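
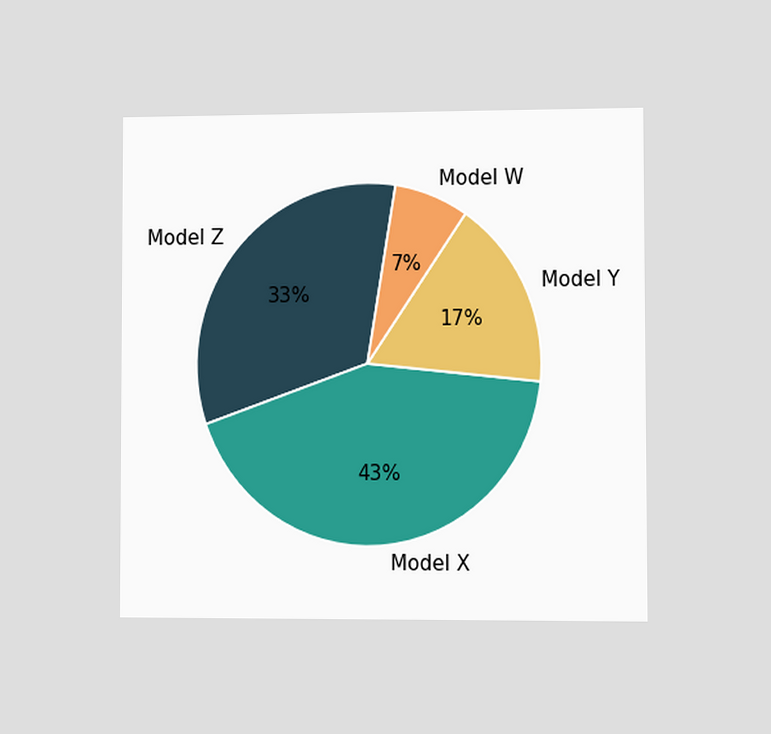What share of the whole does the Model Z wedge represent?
33%

The chart is viewed slightly from the right. The Model Z slice takes up 33% of the pie.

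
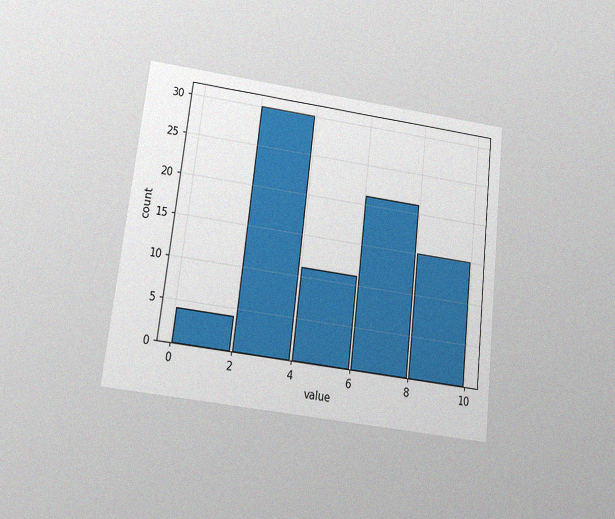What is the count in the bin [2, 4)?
The chart is tilted about 7° clockwise and viewed slightly from below, with some photo noise. The [2, 4) bin has height 30.

30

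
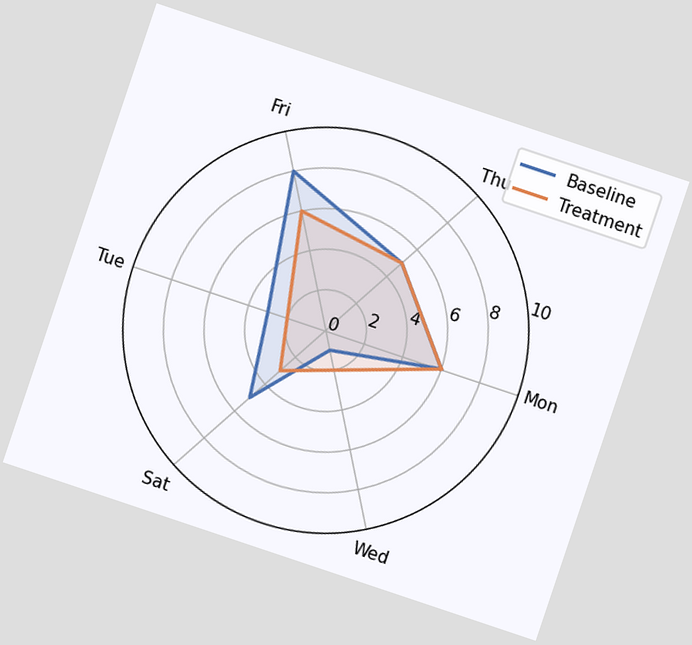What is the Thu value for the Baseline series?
The chart is tilted about 19° clockwise. On the Thu axis, Baseline reaches 5.

5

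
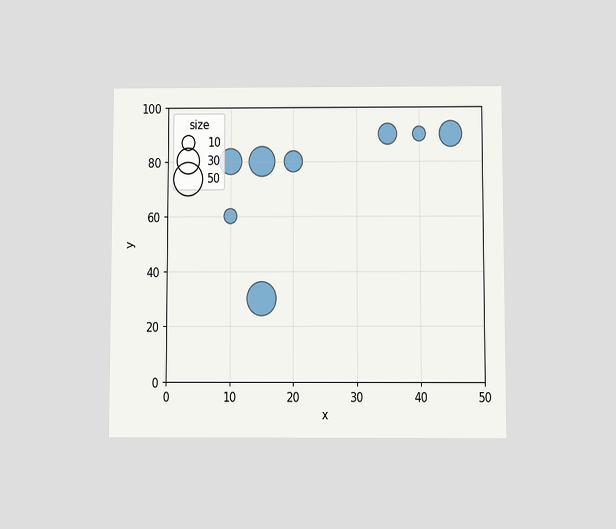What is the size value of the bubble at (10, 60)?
The chart is viewed slightly from below. Matching the bubble at (10, 60) against the size legend gives 10.

10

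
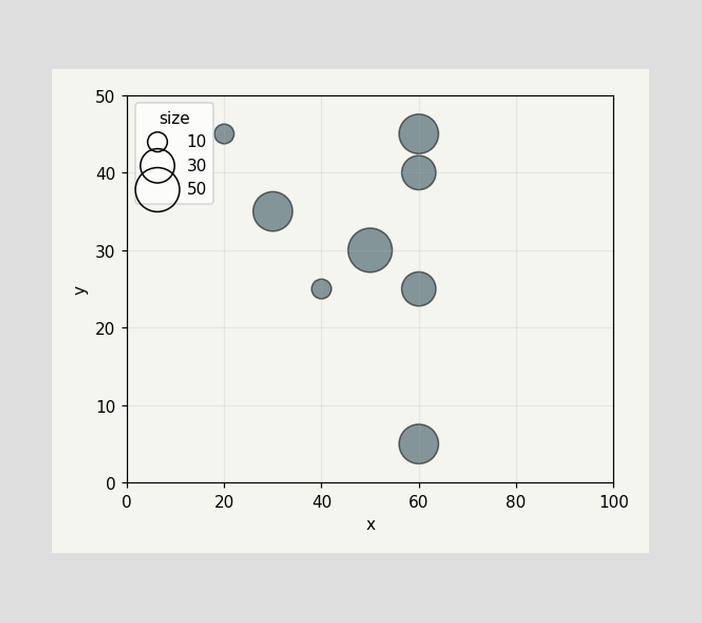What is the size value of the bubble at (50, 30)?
50

Matching the bubble at (50, 30) against the size legend gives 50.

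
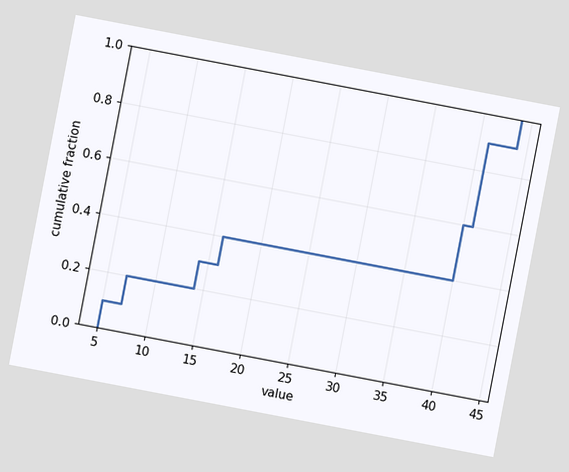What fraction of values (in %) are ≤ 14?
30%

The chart is tilted about 11° clockwise. At x=14 the ECDF step is at 30%.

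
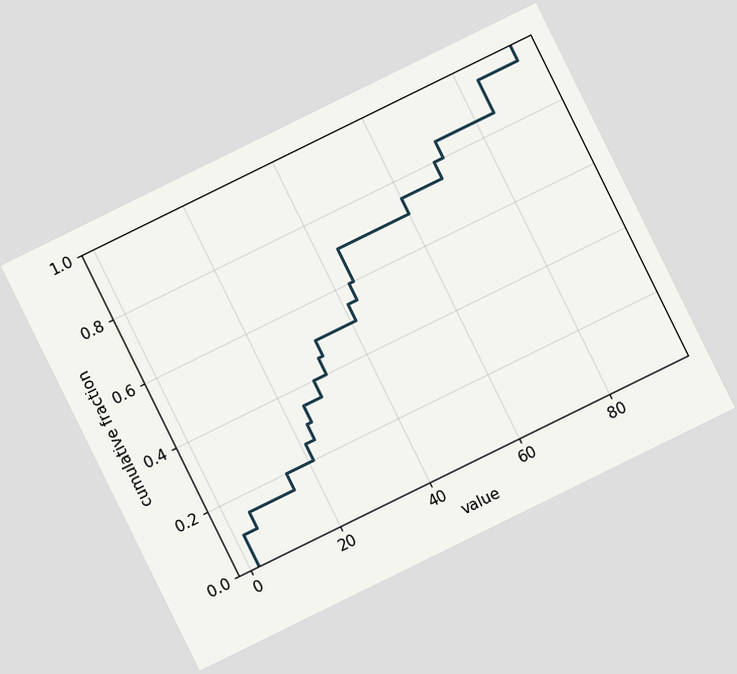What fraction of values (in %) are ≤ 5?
The chart is tilted about 26° counter-clockwise. At x=5 the ECDF step is at 15%.

15%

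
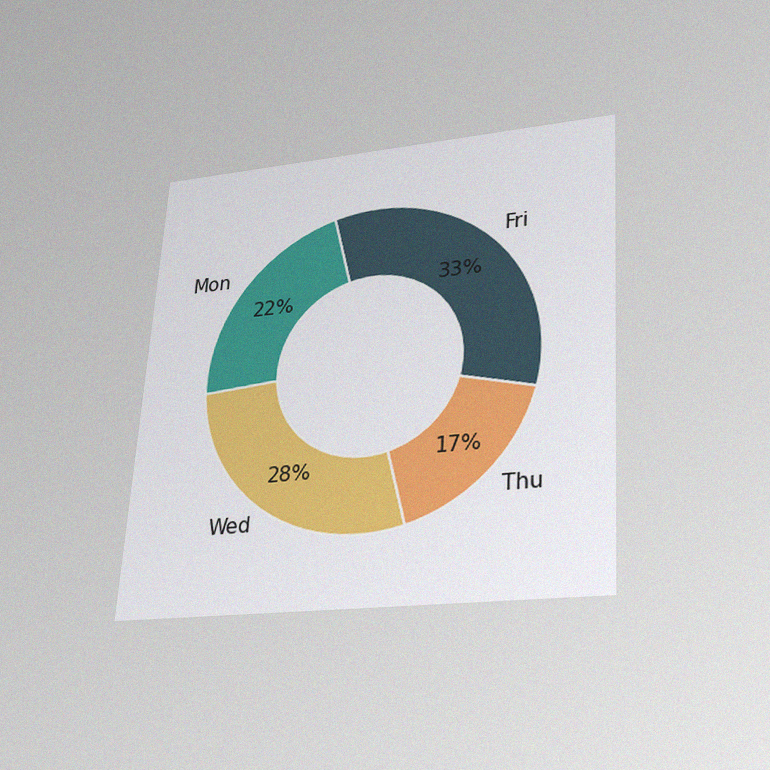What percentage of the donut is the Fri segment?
33%

The chart is tilted about 4° clockwise and viewed slightly from below, with some photo noise. The Fri segment takes up 33% of the ring.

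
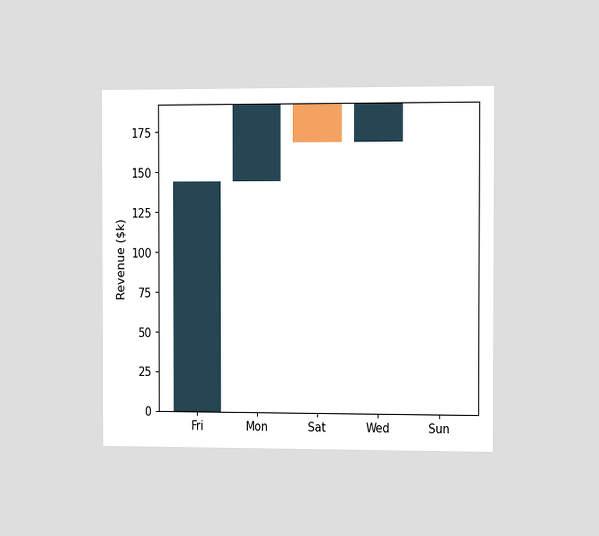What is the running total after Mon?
The chart is viewed slightly from the right. After Mon the running total reaches $192k.

$192k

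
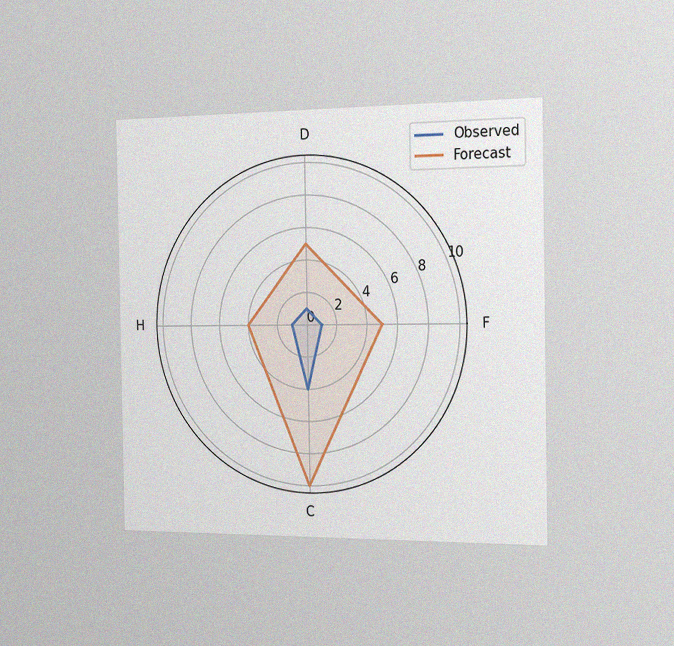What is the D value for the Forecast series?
The chart is viewed slightly from the right, with some photo noise. On the D axis, Forecast reaches 5.

5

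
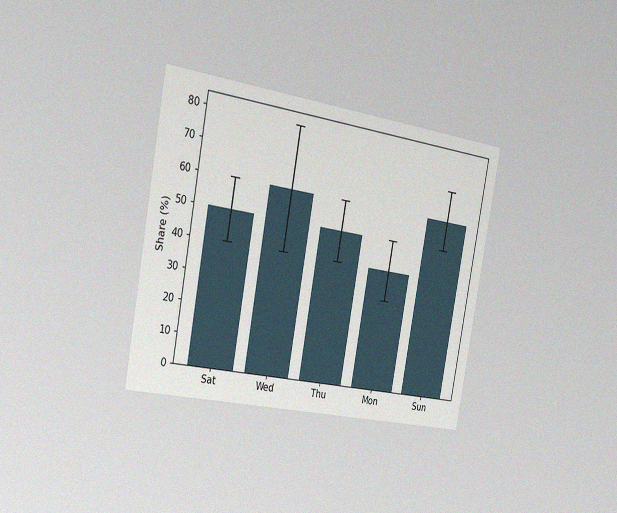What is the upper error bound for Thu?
60%

The chart is tilted about 10° clockwise and viewed slightly from the left, with some photo noise. The Thu bar's upper whisker reaches 60%.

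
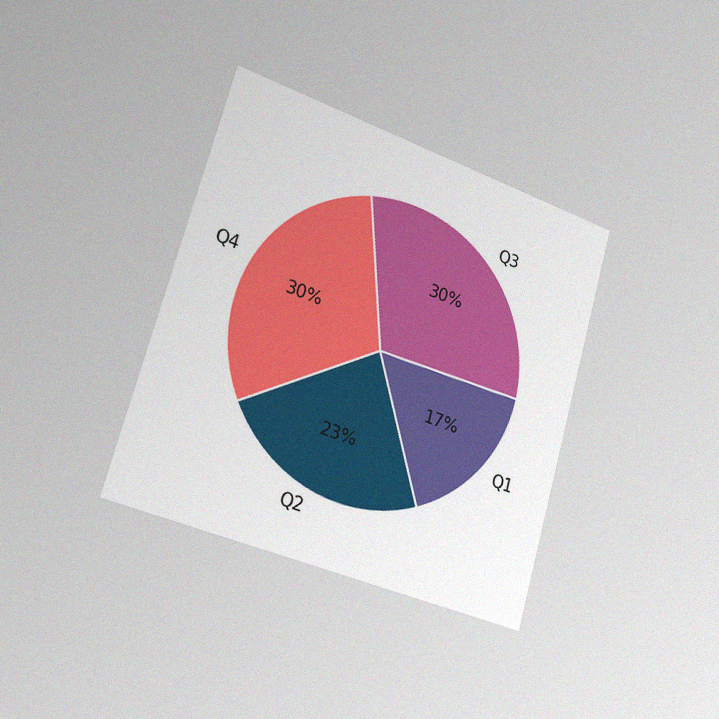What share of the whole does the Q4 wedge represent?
The chart is tilted about 16° clockwise and viewed slightly from the left, with some photo noise. The Q4 slice takes up 30% of the pie.

30%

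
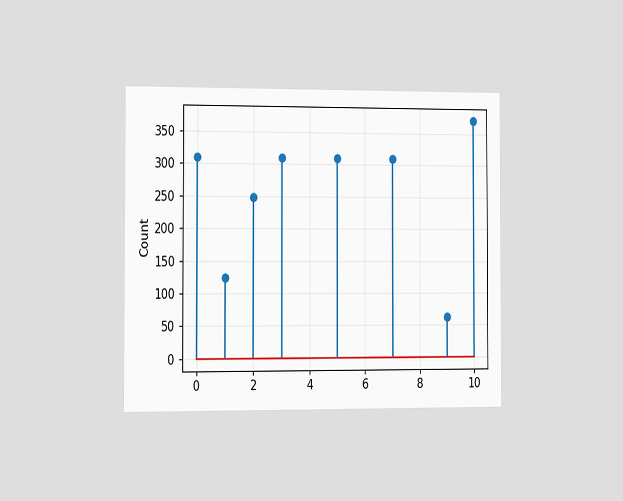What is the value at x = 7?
The chart is viewed slightly from the left. The stem at x=7 reaches 310.

310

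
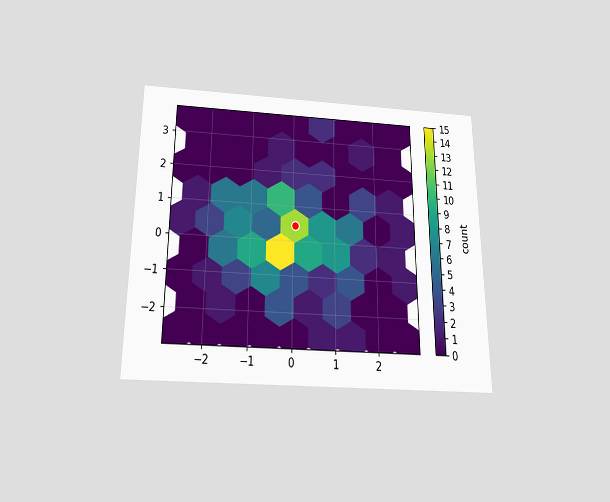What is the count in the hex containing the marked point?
The chart is viewed slightly from below. The marked hex reads 13 on the colorbar.

13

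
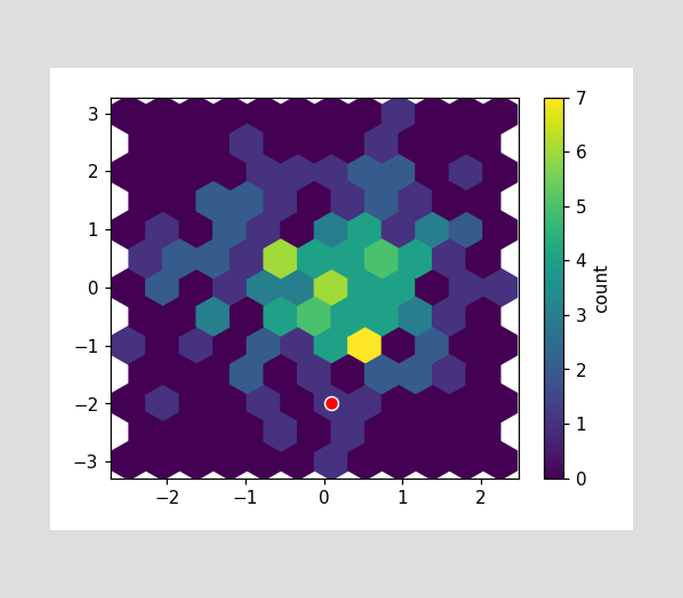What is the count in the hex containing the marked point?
The marked hex reads 1 on the colorbar.

1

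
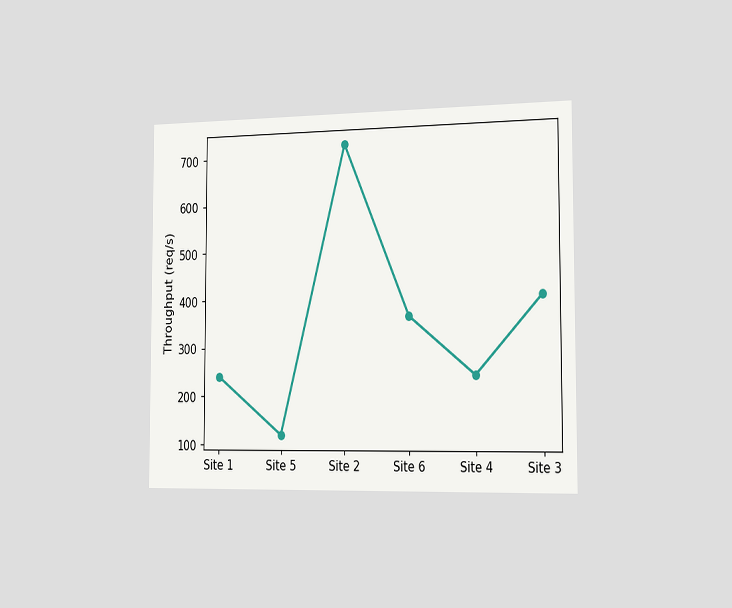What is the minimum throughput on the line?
120req/s

The chart is viewed slightly from the right. The lowest point is at Site 5, and reading across to the y-axis gives 120req/s.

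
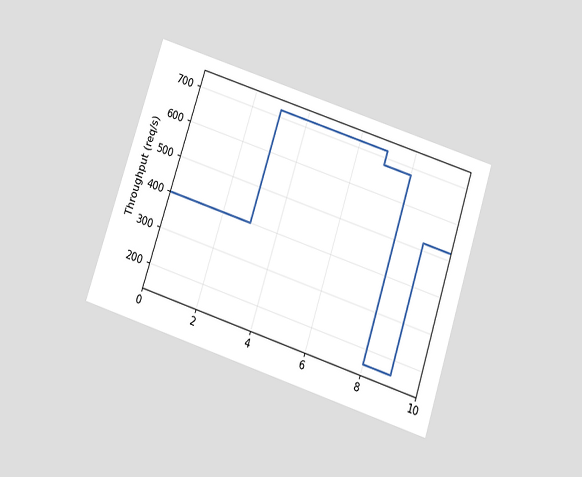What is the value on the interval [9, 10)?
520req/s

The chart is tilted about 18° clockwise and viewed slightly from below. On [9, 10) the step sits at 520req/s.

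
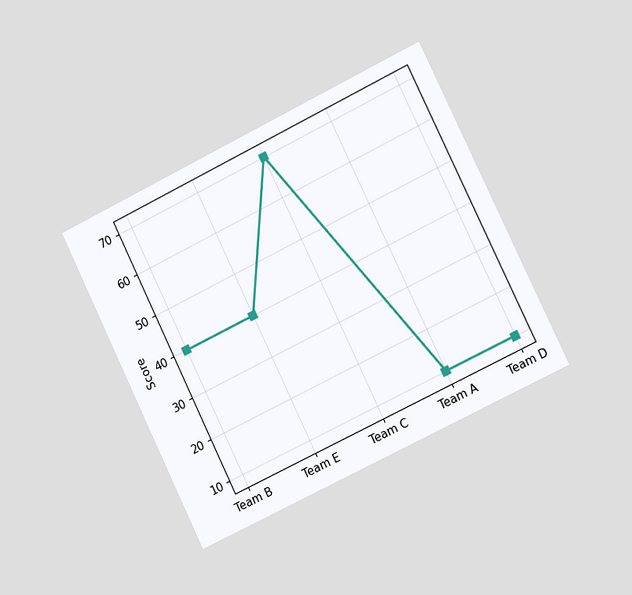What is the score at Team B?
40

The chart is tilted about 26° counter-clockwise and viewed slightly from the right. At Team B, the line is at 40.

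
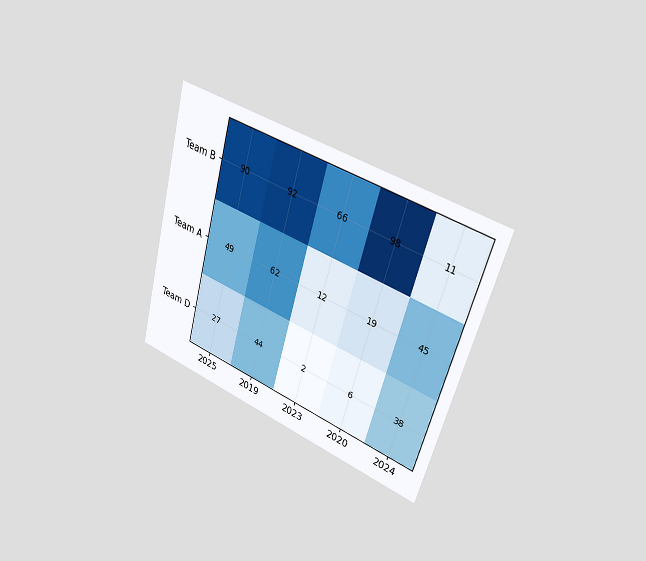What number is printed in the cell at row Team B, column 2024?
The chart is tilted about 16° clockwise and viewed slightly from the right. The (Team B, 2024) cell reads 11.

11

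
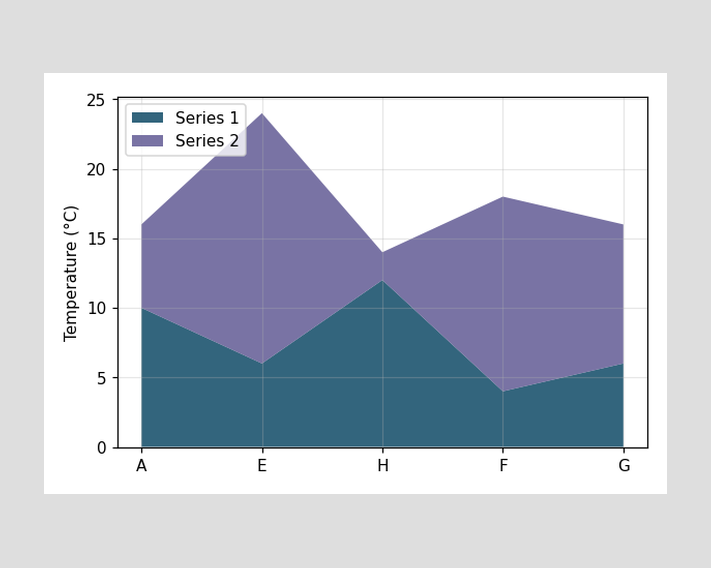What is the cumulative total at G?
16°C

The stacked total at G reaches 16°C.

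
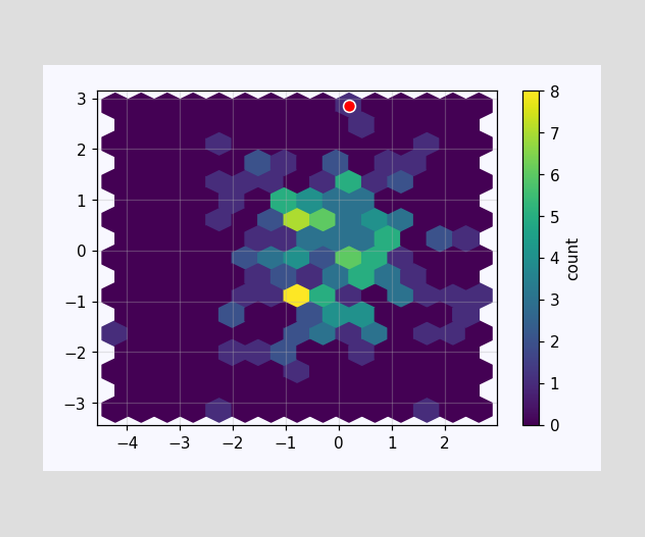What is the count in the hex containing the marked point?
The marked hex reads 1 on the colorbar.

1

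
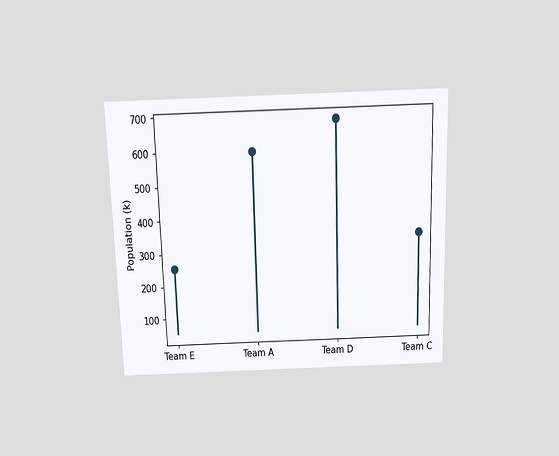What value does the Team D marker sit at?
680k

The chart is viewed slightly from above. The Team D marker sits at 680k.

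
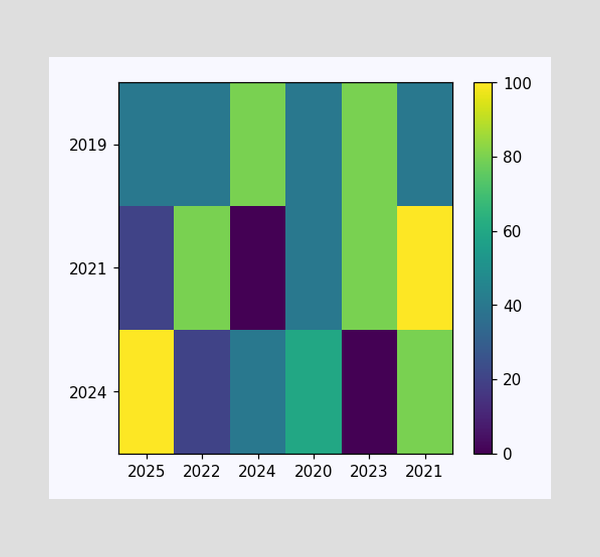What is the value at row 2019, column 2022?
Matching cell (2019, 2022) against the colorbar gives 40.

40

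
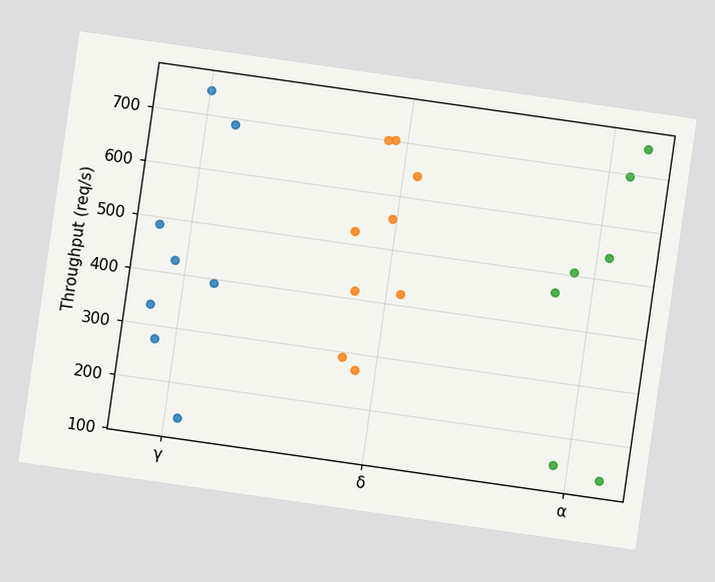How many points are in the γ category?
8

The chart is tilted about 8° clockwise. Counting the markers in the γ column gives 8.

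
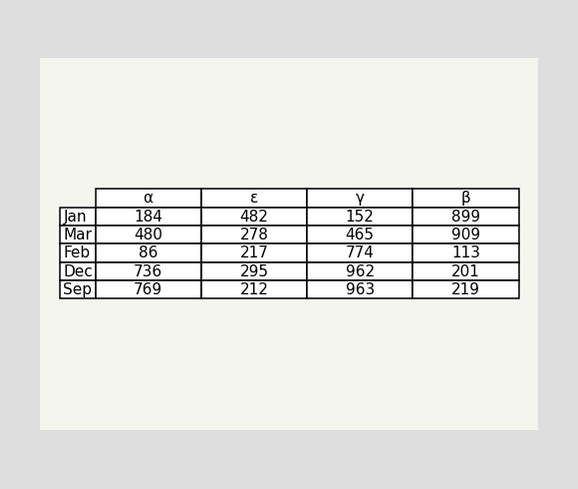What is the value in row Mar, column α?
480

The (Mar, α) cell reads 480.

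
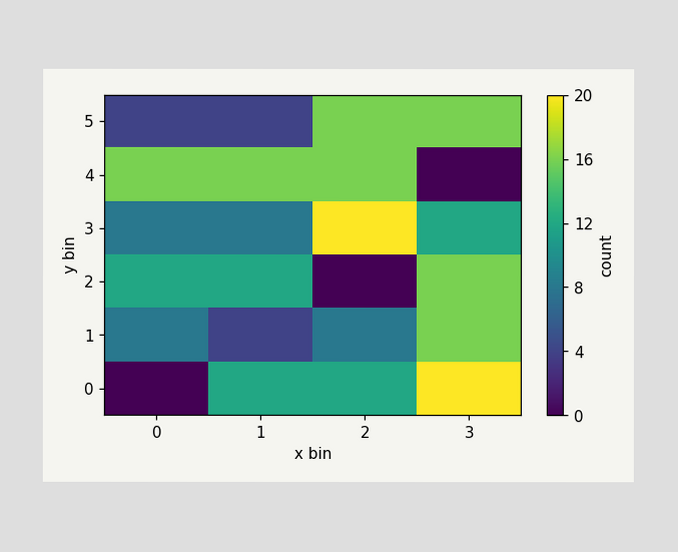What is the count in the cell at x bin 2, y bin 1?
8

Matching the cell (2, 1) against the colorbar gives 8.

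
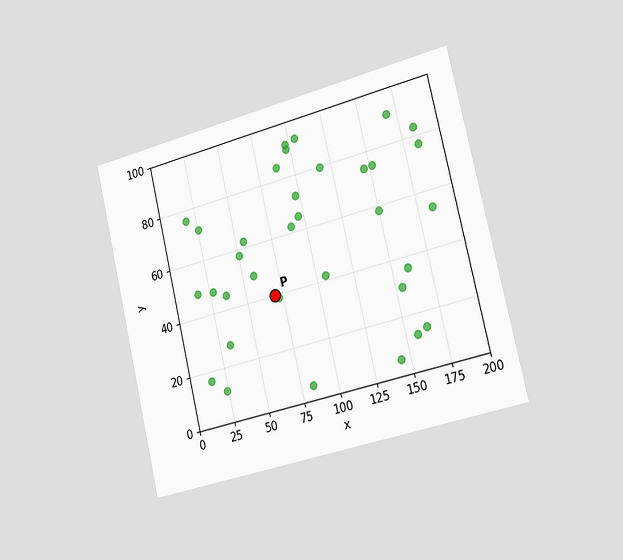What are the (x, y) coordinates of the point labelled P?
The chart is tilted about 13° counter-clockwise and viewed slightly from the right. Following the gridlines from P to each axis, P sits at (70, 40).

(70, 40)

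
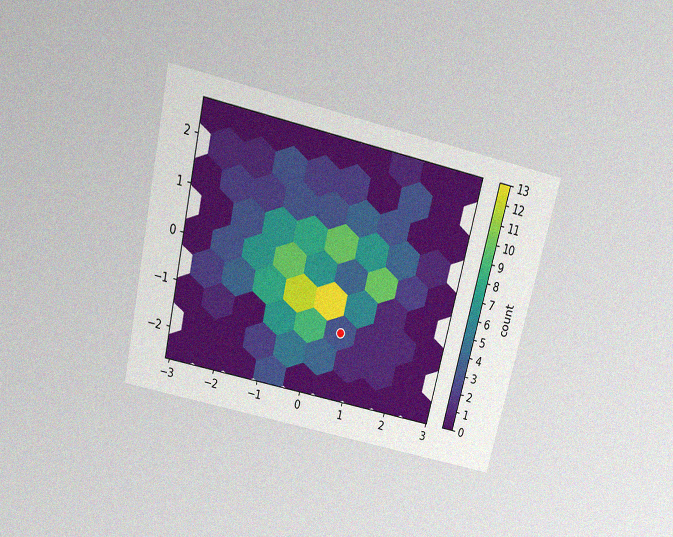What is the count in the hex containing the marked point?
3

The chart is tilted about 13° clockwise and viewed slightly from above, with some photo noise. The marked hex reads 3 on the colorbar.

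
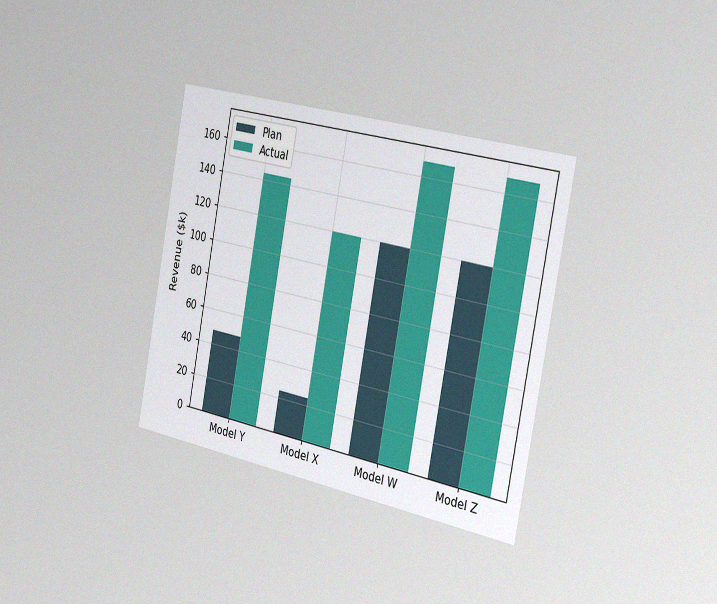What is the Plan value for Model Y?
The chart is tilted about 11° clockwise and viewed slightly from the right, with some photo noise. The Plan bar at Model Y reaches $48k on the y-axis.

$48k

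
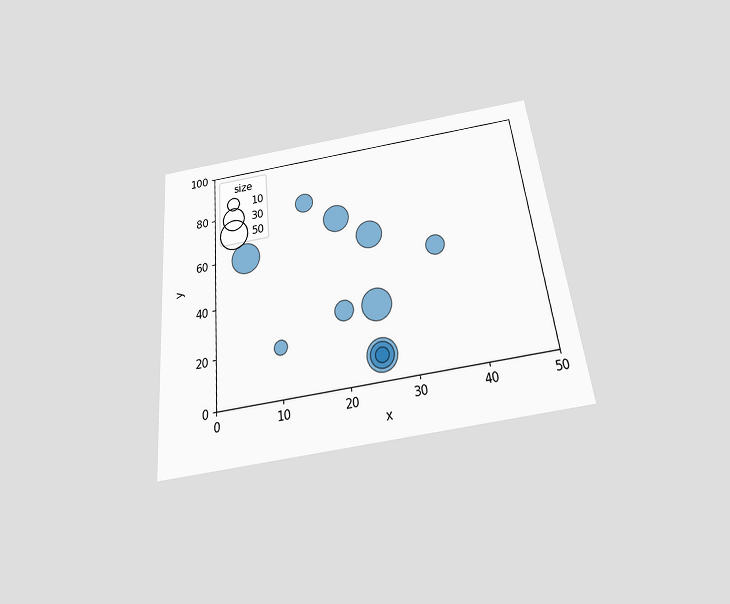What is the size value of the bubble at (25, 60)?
The chart is tilted about 6° counter-clockwise and viewed slightly from below. Matching the bubble at (25, 60) against the size legend gives 40.

40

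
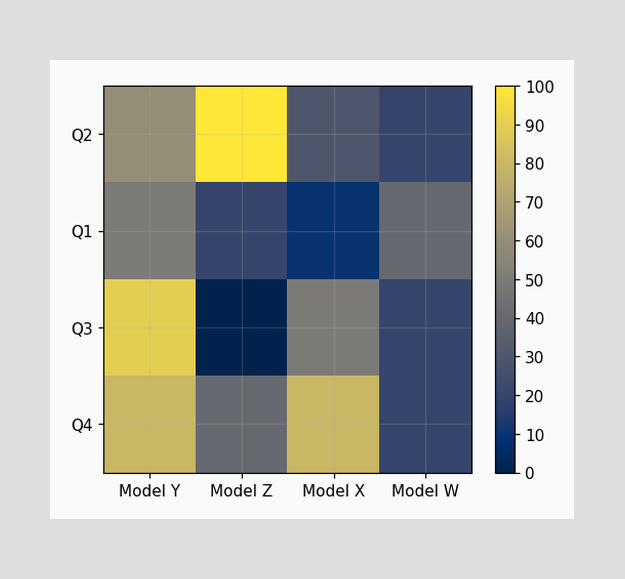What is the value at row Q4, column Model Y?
80

Matching cell (Q4, Model Y) against the colorbar gives 80.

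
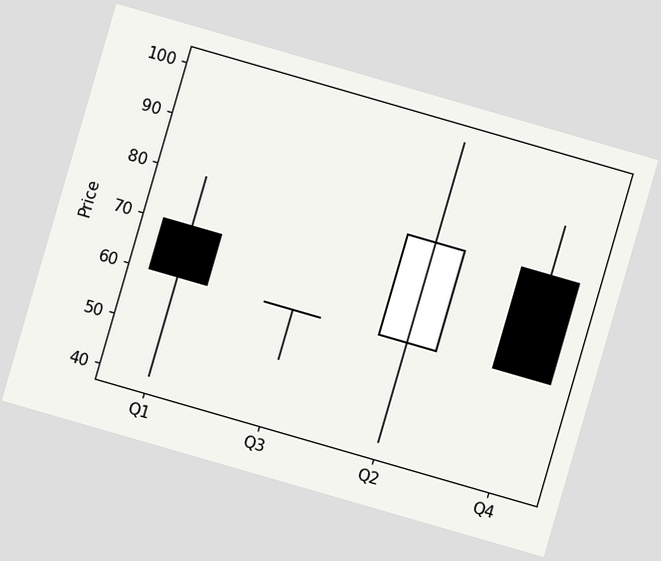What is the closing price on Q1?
The chart is tilted about 16° clockwise. The Q1 candle closes at 60.

60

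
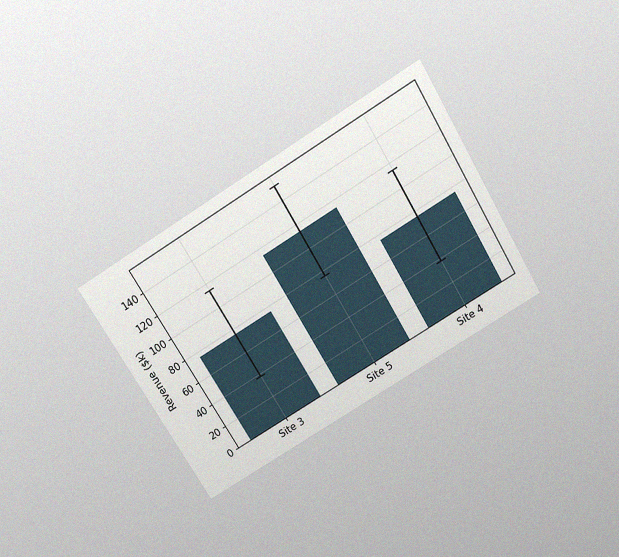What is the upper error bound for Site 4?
$114k

The chart is tilted about 31° counter-clockwise and viewed slightly from above, with some photo noise. The Site 4 bar's upper whisker reaches $114k.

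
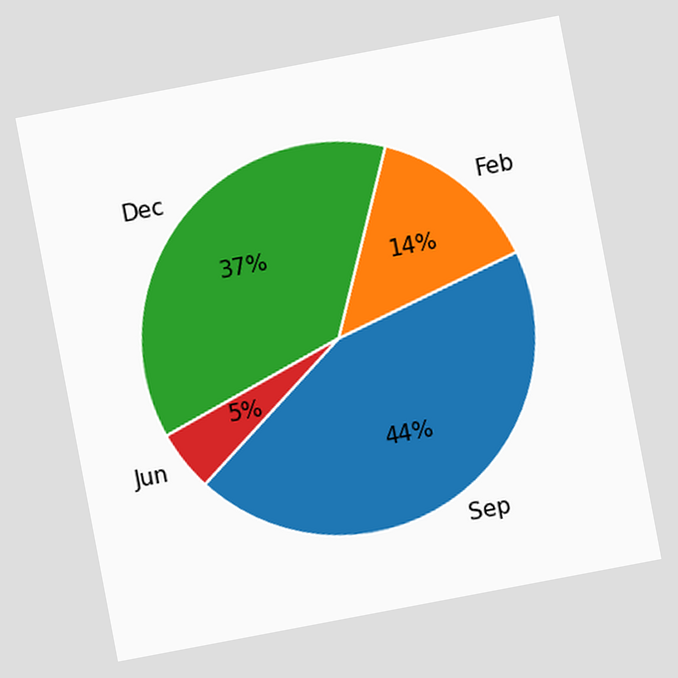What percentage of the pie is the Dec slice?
The chart is tilted about 11° counter-clockwise. The Dec slice takes up 37% of the pie.

37%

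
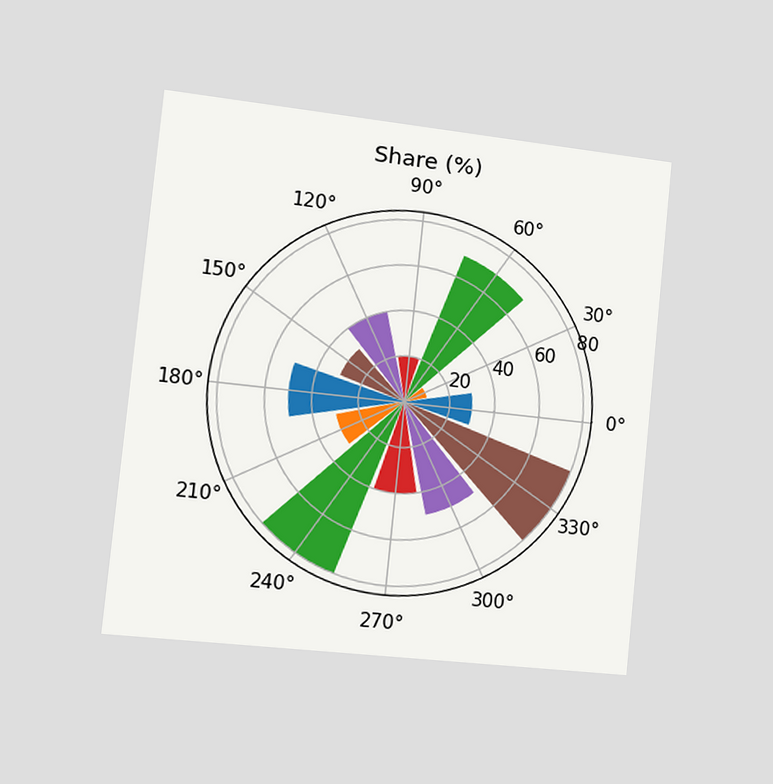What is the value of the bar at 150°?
30%

The chart is tilted about 6° clockwise and viewed slightly from the left. The bar at 150° reaches 30% on the radial axis.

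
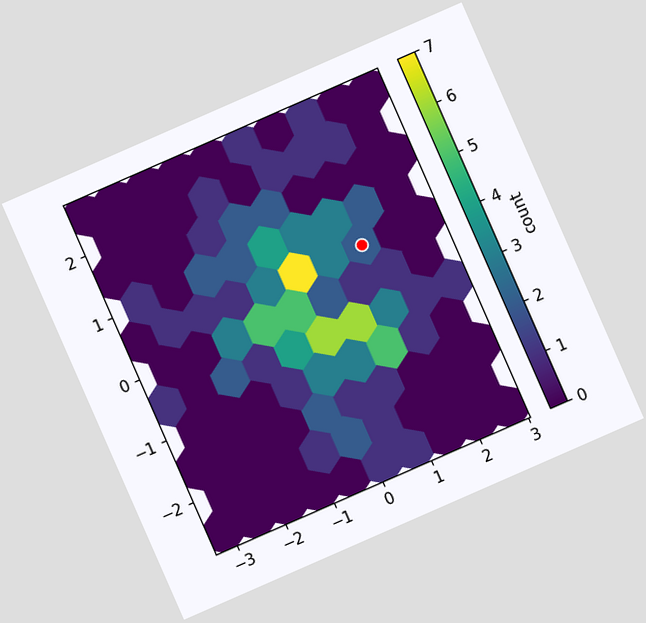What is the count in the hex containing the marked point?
2

The chart is tilted about 24° counter-clockwise. The marked hex reads 2 on the colorbar.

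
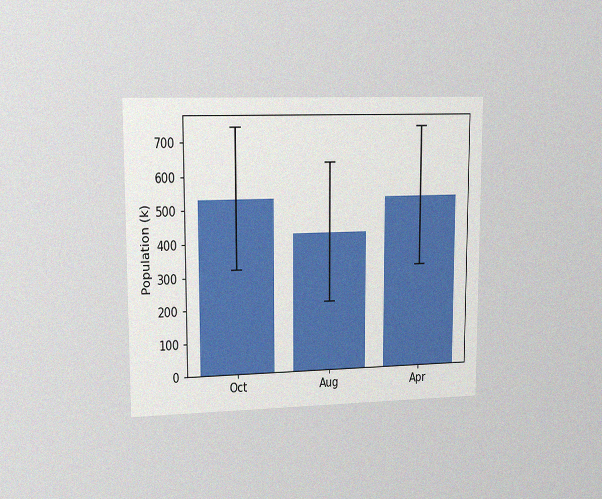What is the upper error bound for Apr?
The chart is viewed slightly from the left, with some photo noise. The Apr bar's upper whisker reaches 742k.

742k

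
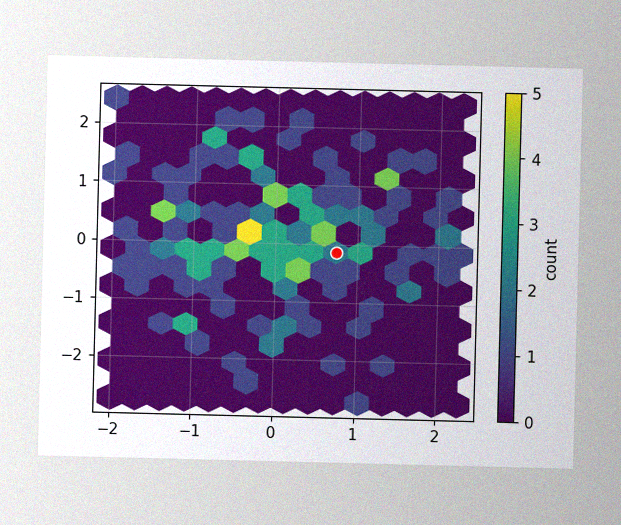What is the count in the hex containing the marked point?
The image has some photo noise and uneven lighting. The marked hex reads 2 on the colorbar.

2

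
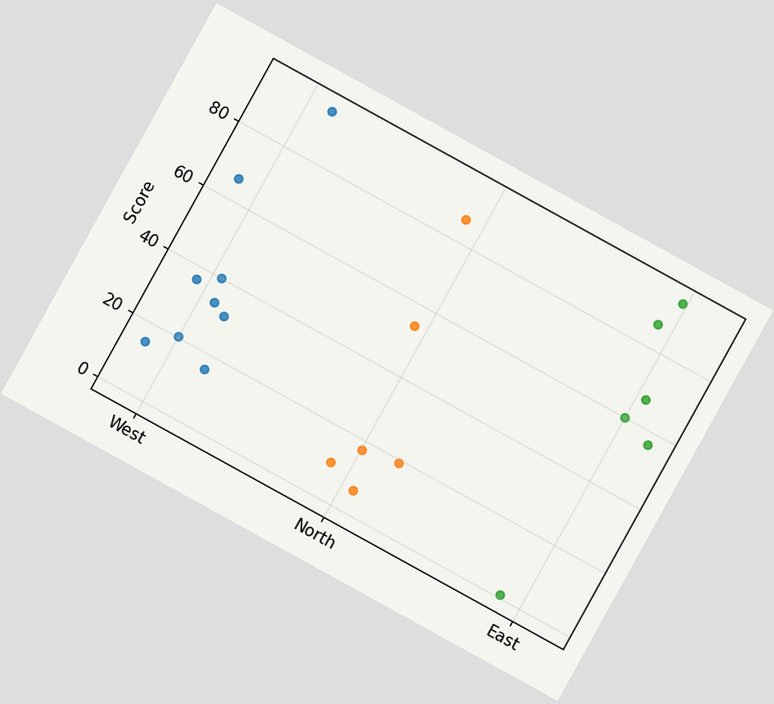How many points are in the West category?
The chart is tilted about 29° clockwise. Counting the markers in the West column gives 9.

9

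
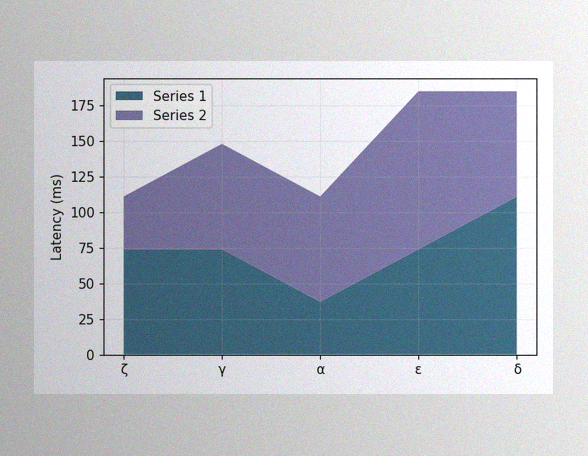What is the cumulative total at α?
The image has some photo noise and uneven lighting. The stacked total at α reaches 111ms.

111ms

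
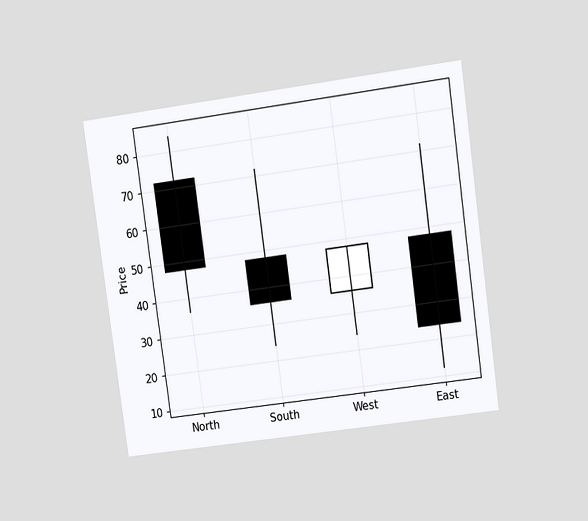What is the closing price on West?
The chart is tilted about 8° counter-clockwise and viewed at a slight angle. The West candle closes at 48.

48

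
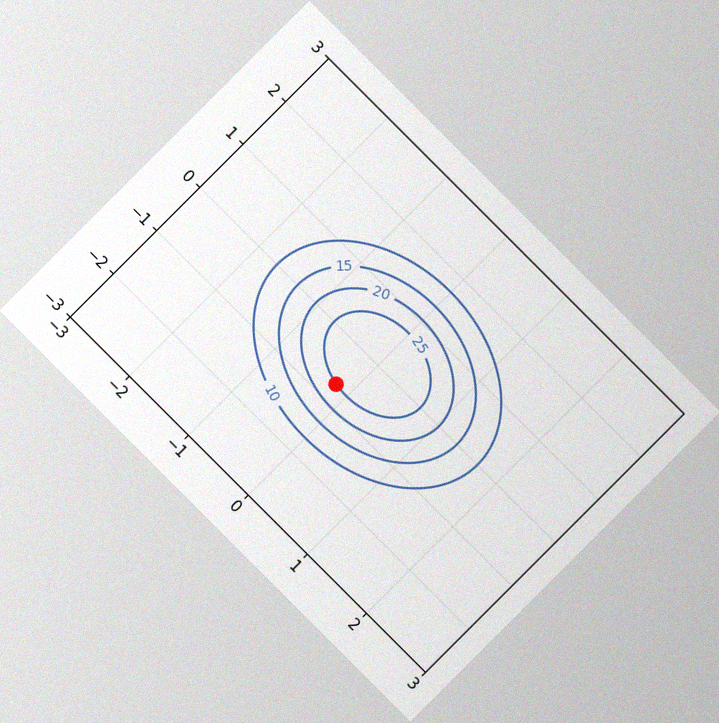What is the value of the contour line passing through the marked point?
25

The chart is tilted about 45° clockwise, with some photo noise. The marked point sits on the contour labelled 25.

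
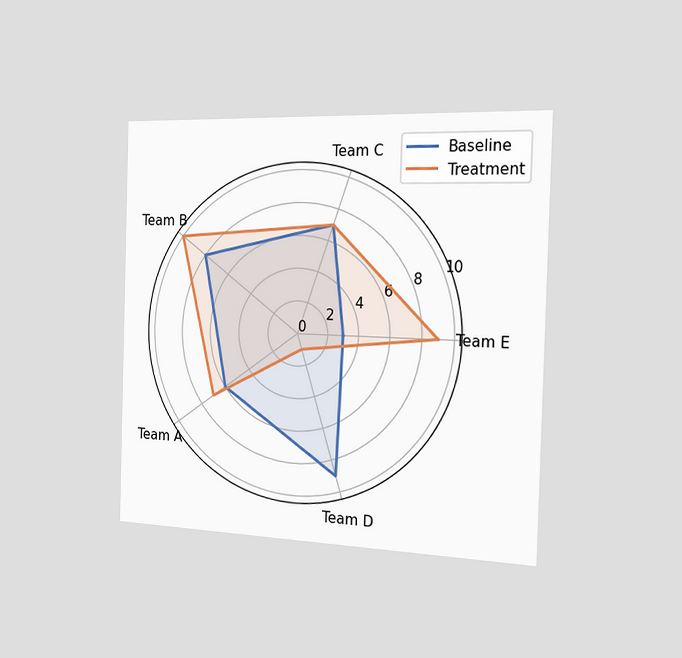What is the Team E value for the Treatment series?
9

The chart is viewed slightly from the right. On the Team E axis, Treatment reaches 9.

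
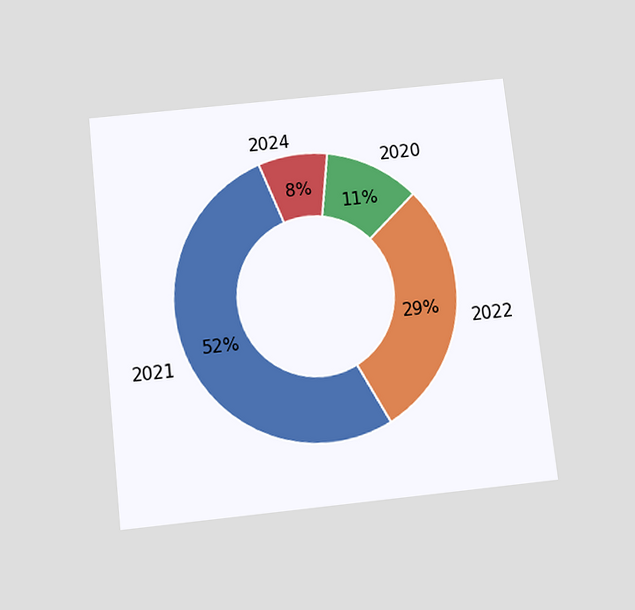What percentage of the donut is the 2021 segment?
52%

The chart is tilted about 6° counter-clockwise and viewed slightly from below. The 2021 segment takes up 52% of the ring.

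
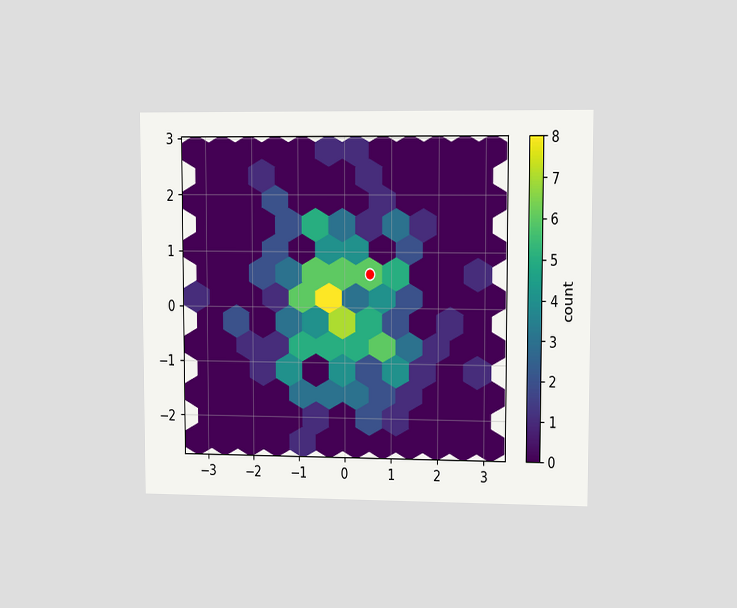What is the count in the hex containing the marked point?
The chart is viewed at a slight angle. The marked hex reads 6 on the colorbar.

6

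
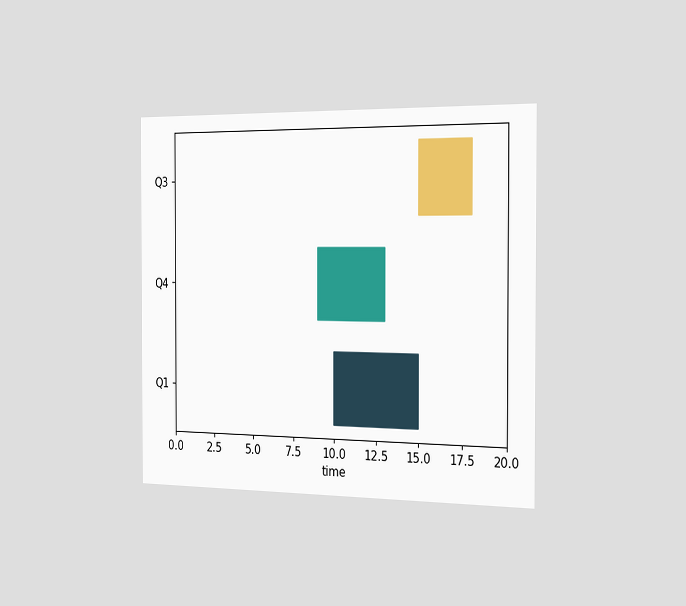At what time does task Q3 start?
15

The chart is viewed slightly from the right. The Q3 bar begins at t=15.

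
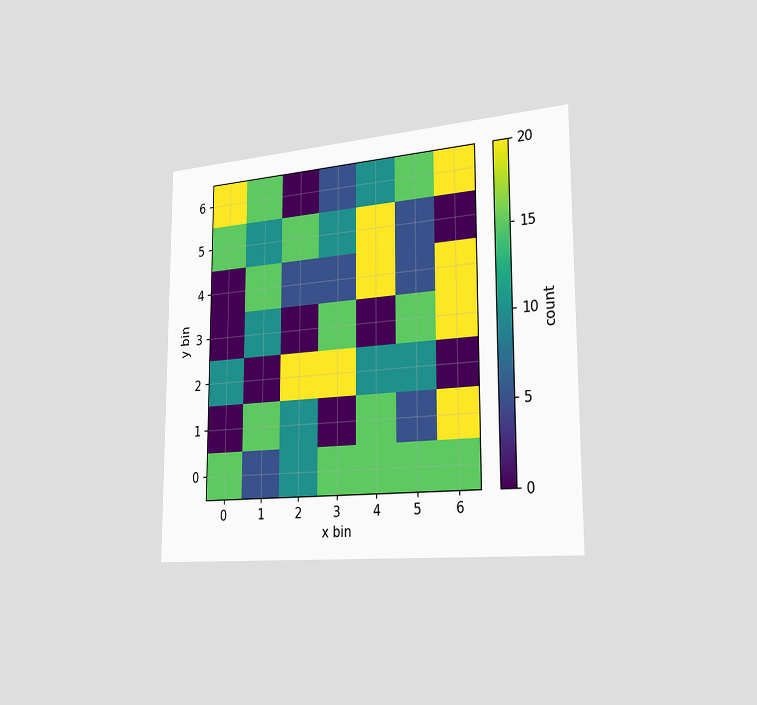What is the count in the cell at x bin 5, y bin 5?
5

The chart is viewed slightly from the right. Matching the cell (5, 5) against the colorbar gives 5.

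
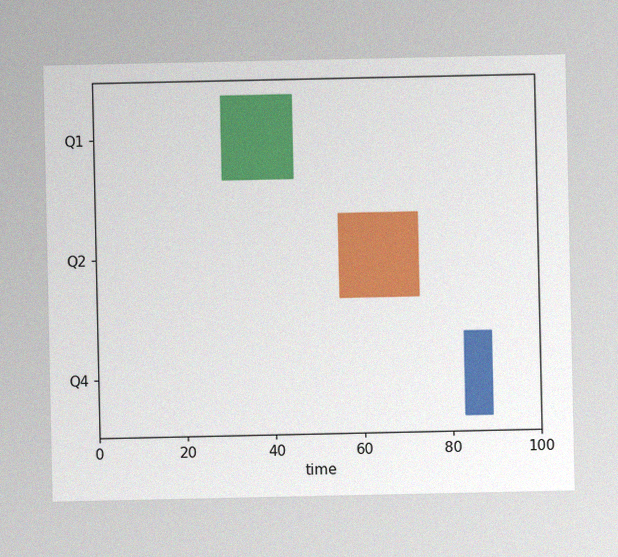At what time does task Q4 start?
83

The image has some photo noise and uneven lighting. The Q4 bar begins at t=83.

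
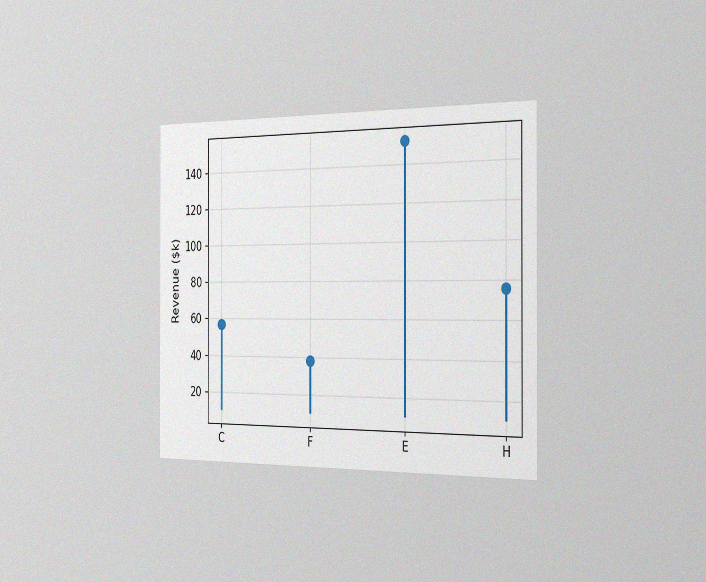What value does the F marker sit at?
$38k

The chart is viewed slightly from the right, with some photo noise. The F marker sits at $38k.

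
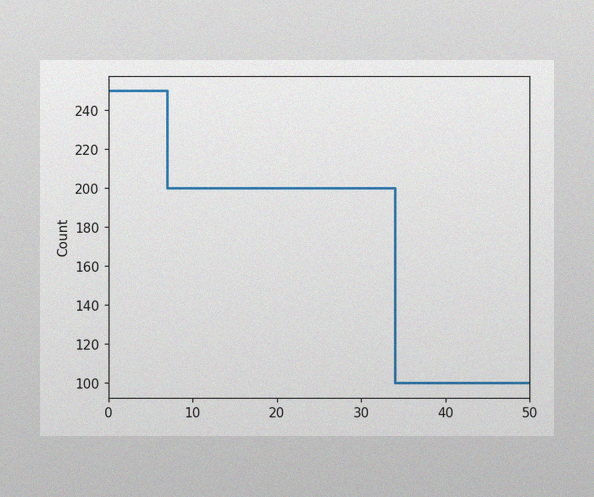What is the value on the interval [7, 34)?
200

The image has some photo noise and uneven lighting. On [7, 34) the step sits at 200.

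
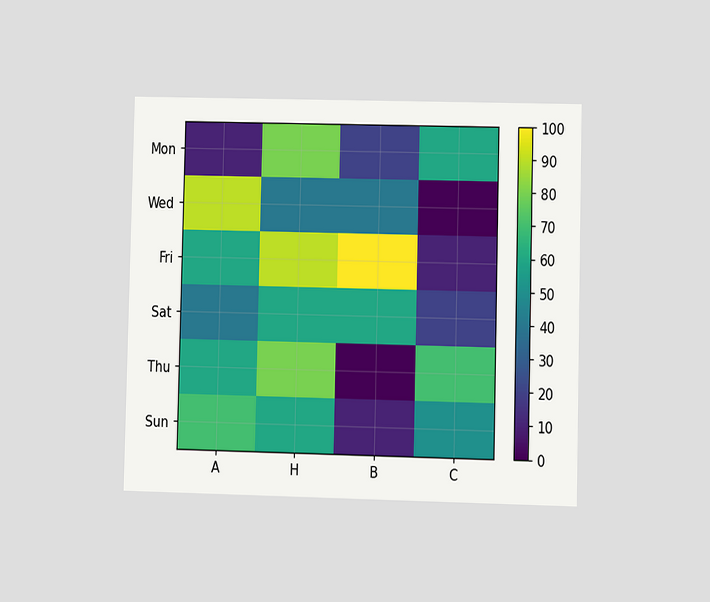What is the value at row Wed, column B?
40

The chart is viewed at a slight angle. Matching cell (Wed, B) against the colorbar gives 40.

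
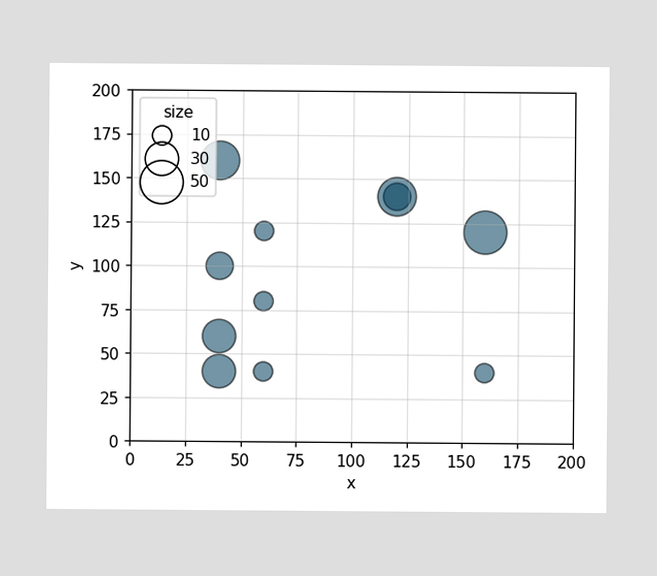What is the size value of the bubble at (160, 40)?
Matching the bubble at (160, 40) against the size legend gives 10.

10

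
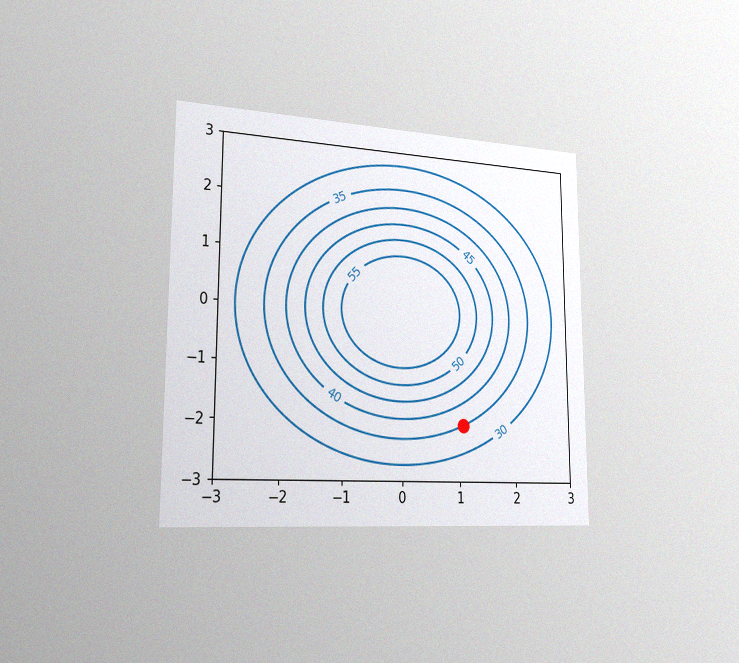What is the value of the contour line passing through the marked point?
35

The chart is viewed slightly from the left, with some photo noise. The marked point sits on the contour labelled 35.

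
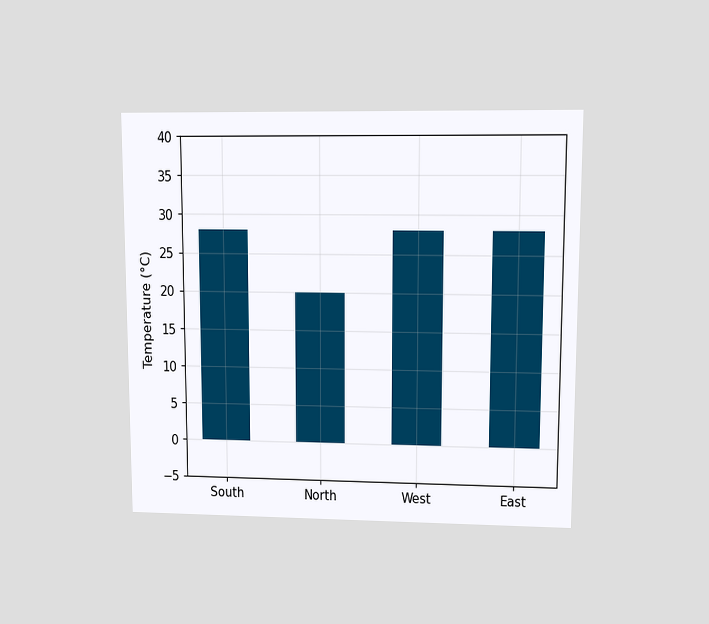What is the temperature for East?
28°C

The chart is viewed at a slight angle. Reading along the chart's y-axis, the East bar reaches 28°C.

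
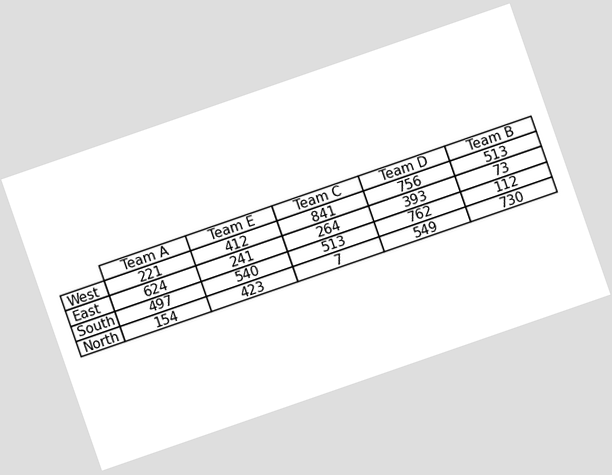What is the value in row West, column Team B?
513

The chart is tilted about 19° counter-clockwise. The (West, Team B) cell reads 513.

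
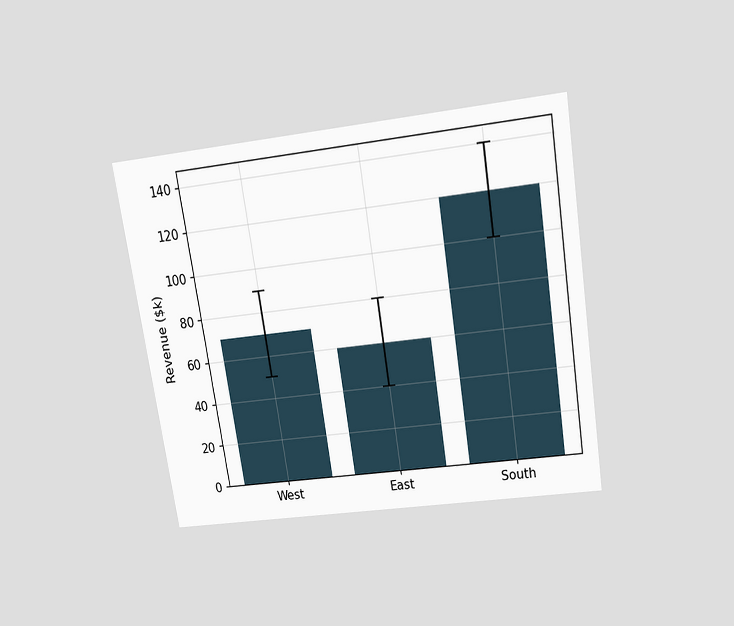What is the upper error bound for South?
$140k

The chart is tilted about 9° counter-clockwise and viewed slightly from above. The South bar's upper whisker reaches $140k.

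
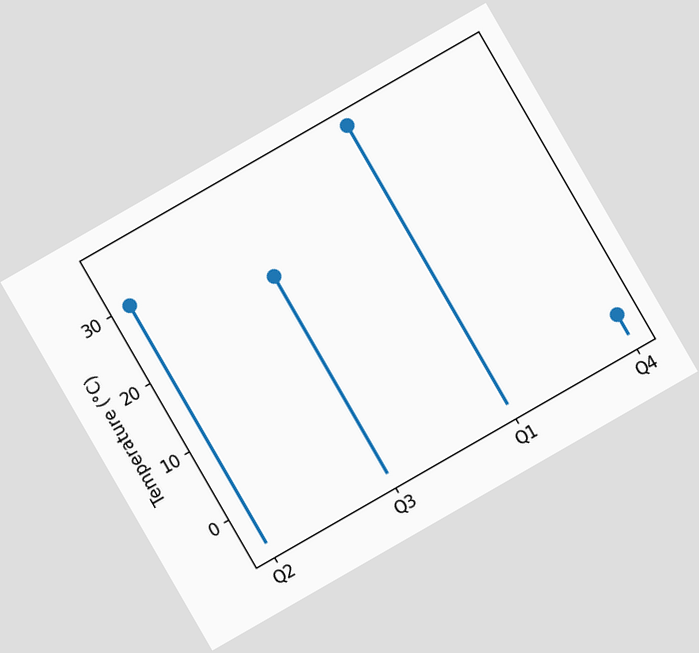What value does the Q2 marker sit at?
30°C

The chart is tilted about 30° counter-clockwise. The Q2 marker sits at 30°C.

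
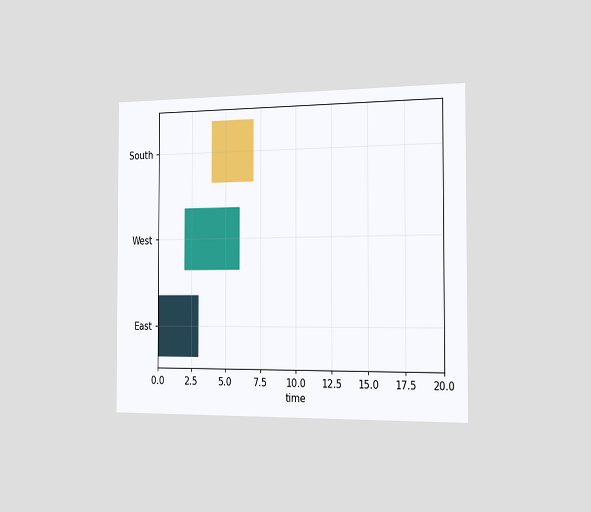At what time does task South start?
The chart is viewed slightly from the right. The South bar begins at t=4.

4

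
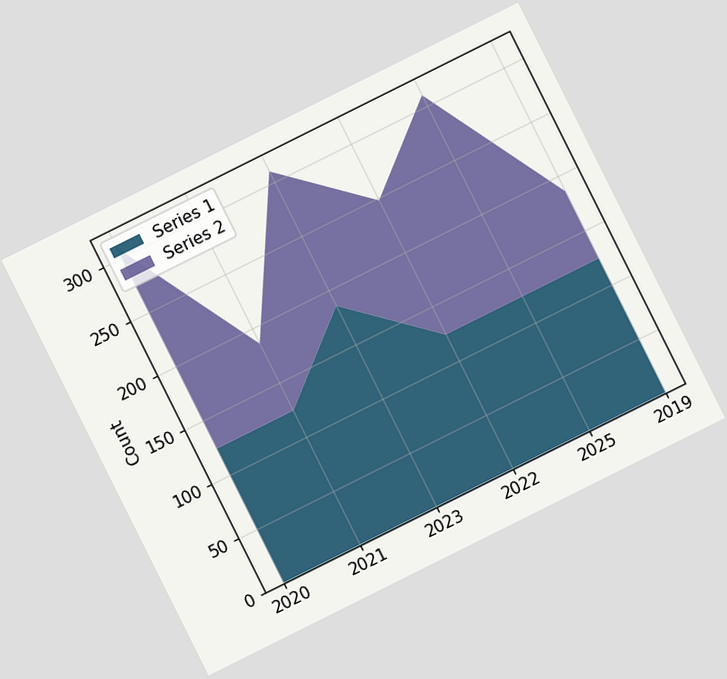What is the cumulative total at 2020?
The chart is tilted about 27° counter-clockwise. The stacked total at 2020 reaches 310.

310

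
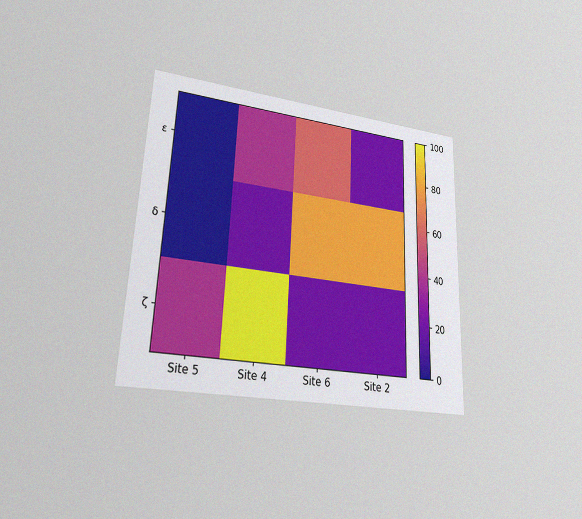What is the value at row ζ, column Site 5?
The chart is tilted about 2° clockwise and viewed at a slight angle, with some photo noise. Matching cell (ζ, Site 5) against the colorbar gives 40.

40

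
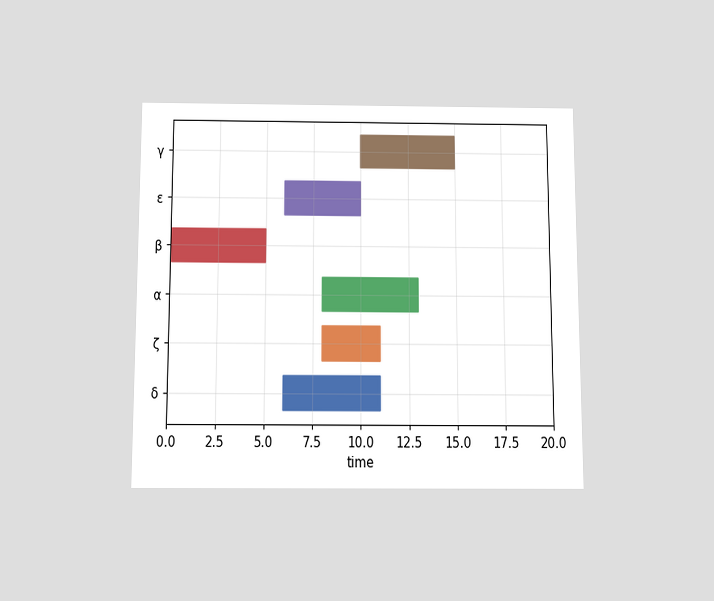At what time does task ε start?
The chart is viewed slightly from below. The ε bar begins at t=6.

6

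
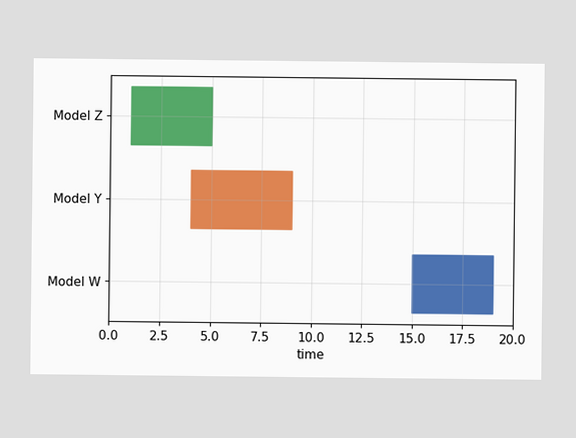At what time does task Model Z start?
1

The Model Z bar begins at t=1.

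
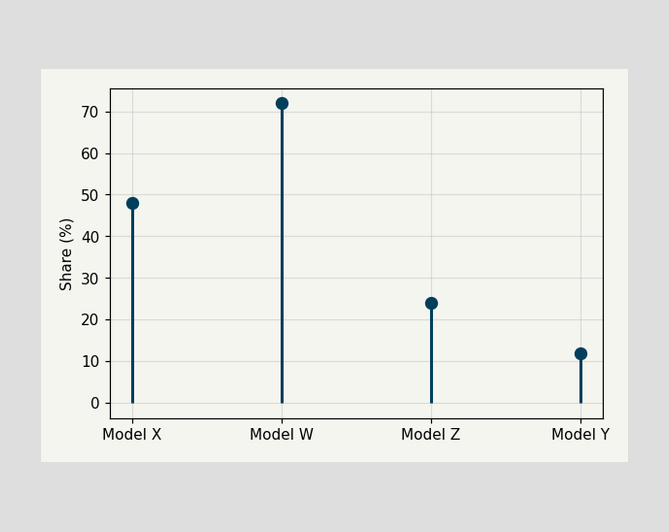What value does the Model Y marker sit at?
The Model Y marker sits at 12%.

12%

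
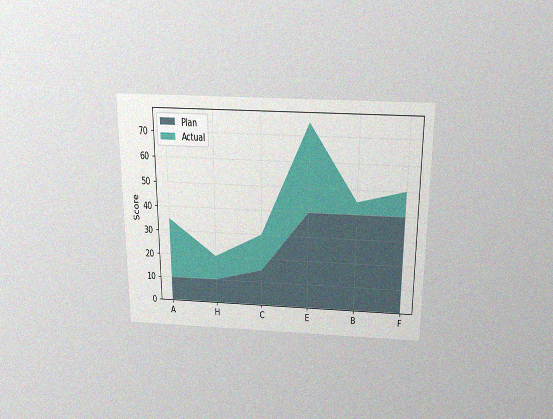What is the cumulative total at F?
The chart is viewed slightly from above, with some photo noise. The stacked total at F reaches 50.

50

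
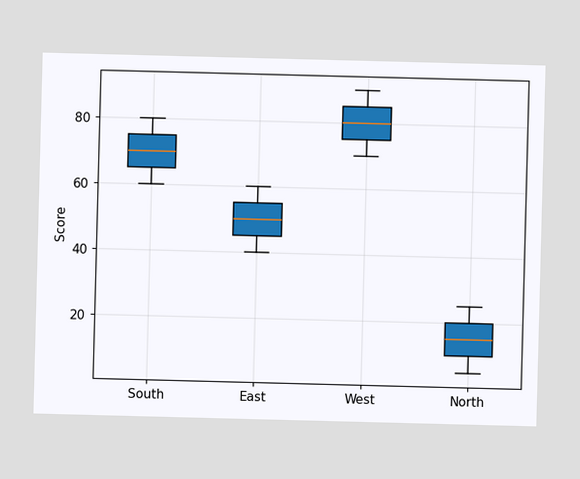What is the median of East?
50

The median line in the East box sits at 50.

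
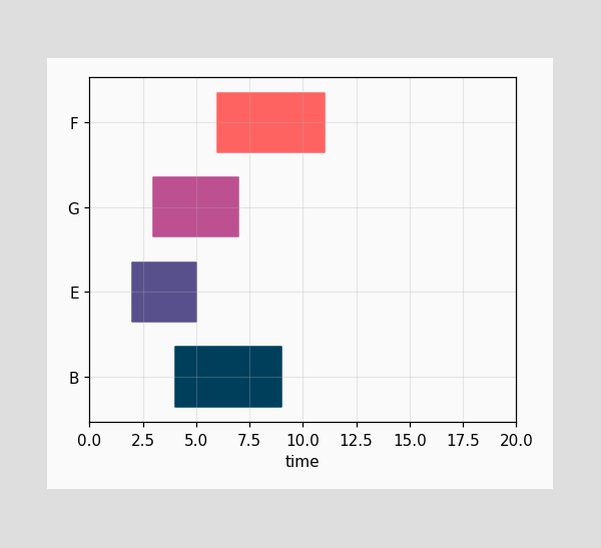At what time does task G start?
The G bar begins at t=3.

3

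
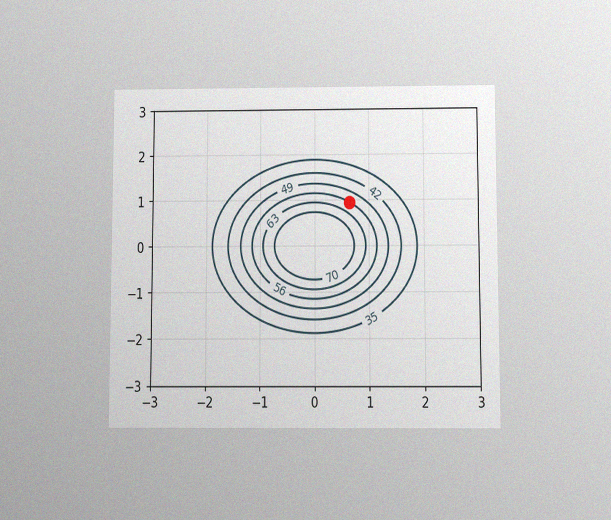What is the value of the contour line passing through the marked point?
The chart is viewed slightly from below, with some photo noise. The marked point sits on the contour labelled 56.

56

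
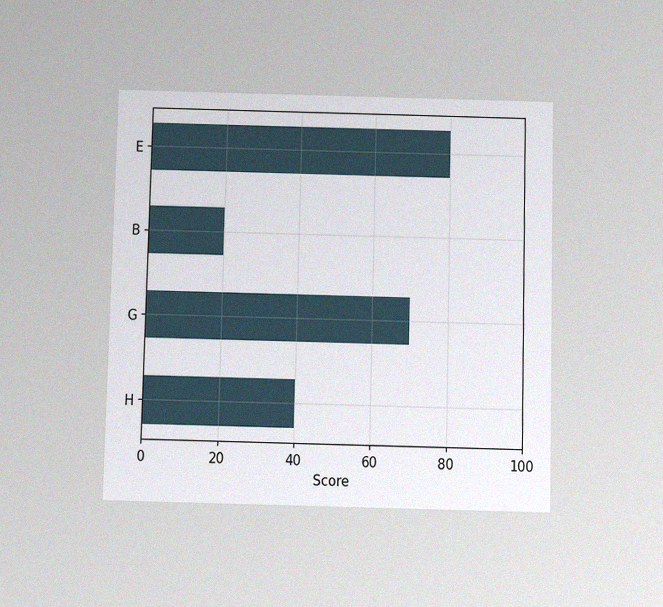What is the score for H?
The chart is viewed slightly from below, with some photo noise. Reading along the chart's x-axis, the H bar reaches 40.

40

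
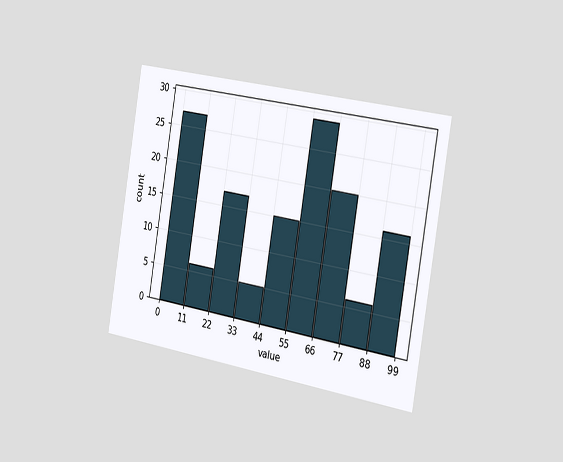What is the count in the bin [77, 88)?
The chart is tilted about 10° clockwise and viewed slightly from the right. The [77, 88) bin has height 6.

6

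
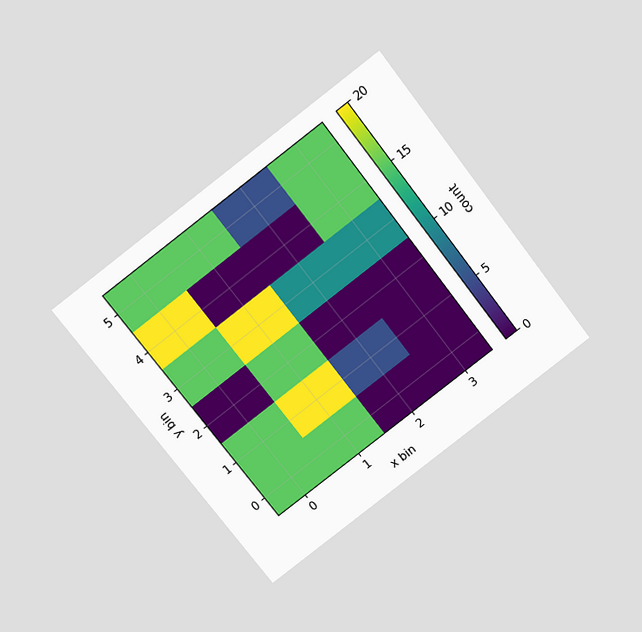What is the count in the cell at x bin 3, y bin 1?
0

The chart is tilted about 38° counter-clockwise and viewed slightly from above. Matching the cell (3, 1) against the colorbar gives 0.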